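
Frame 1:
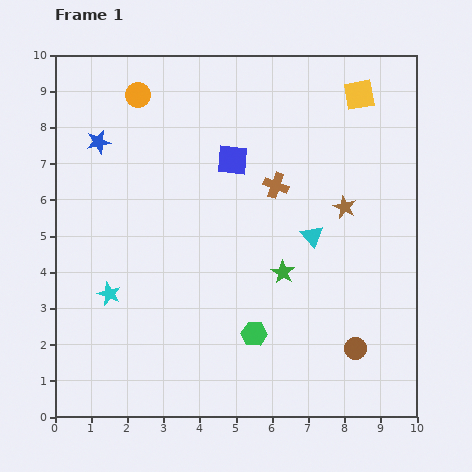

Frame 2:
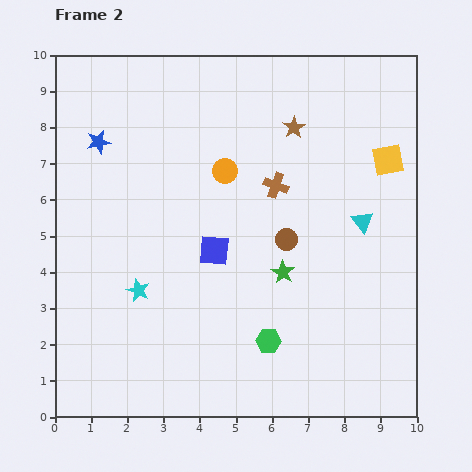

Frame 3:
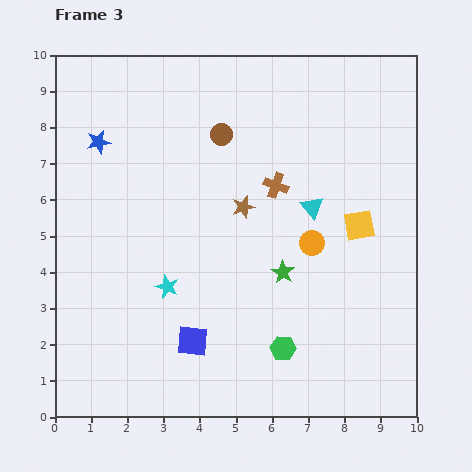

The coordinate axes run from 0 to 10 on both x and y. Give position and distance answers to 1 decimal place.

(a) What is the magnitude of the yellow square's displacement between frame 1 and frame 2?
2.0

The yellow square moved from (8.4, 8.9) to (9.2, 7.1), a distance of √(0.8² + 1.8²) ≈ 2.0.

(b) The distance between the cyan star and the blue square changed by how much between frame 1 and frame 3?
-3.3

Distance in frame 1: 5.0. Distance in frame 3: 1.7.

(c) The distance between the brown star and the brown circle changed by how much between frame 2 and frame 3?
-1.0

Distance in frame 2: 3.1. Distance in frame 3: 2.1.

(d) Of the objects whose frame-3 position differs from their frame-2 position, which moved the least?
the green hexagon

(moved 0.4)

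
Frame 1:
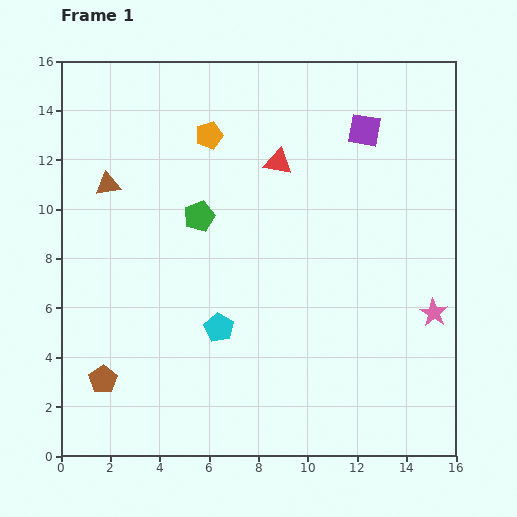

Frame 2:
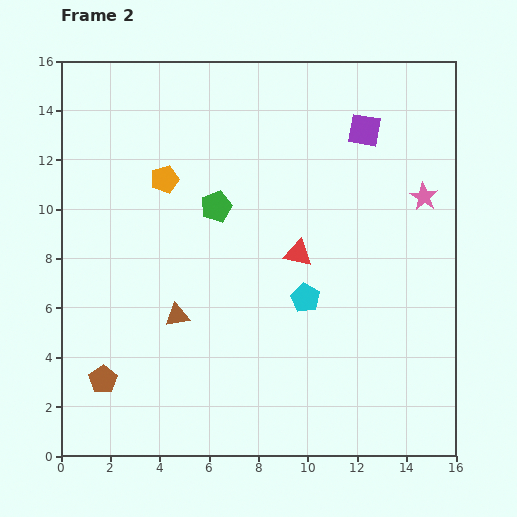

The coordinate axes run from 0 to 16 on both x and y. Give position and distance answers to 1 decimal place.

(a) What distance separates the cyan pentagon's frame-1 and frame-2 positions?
3.7

The cyan pentagon moved from (6.4, 5.2) to (9.9, 6.4), a distance of √(3.5² + 1.2²) ≈ 3.7.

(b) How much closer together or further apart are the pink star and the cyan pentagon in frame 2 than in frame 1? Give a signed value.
-2.4

Distance in frame 1: 8.7. Distance in frame 2: 6.3.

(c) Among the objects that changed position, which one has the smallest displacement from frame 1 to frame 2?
the green pentagon

(moved 0.8)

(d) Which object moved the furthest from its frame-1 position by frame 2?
the brown triangle

(moved 6.0; next 4.7)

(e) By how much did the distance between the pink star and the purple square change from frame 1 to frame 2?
-4.3

Distance in frame 1: 7.9. Distance in frame 2: 3.6.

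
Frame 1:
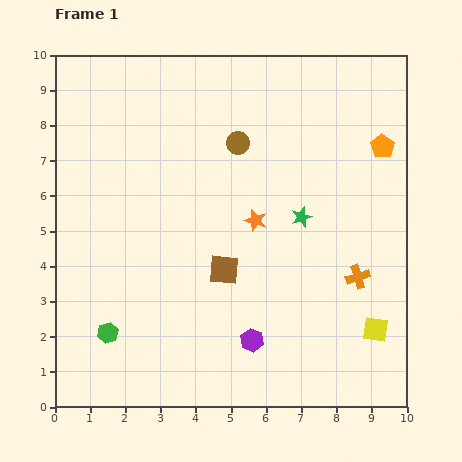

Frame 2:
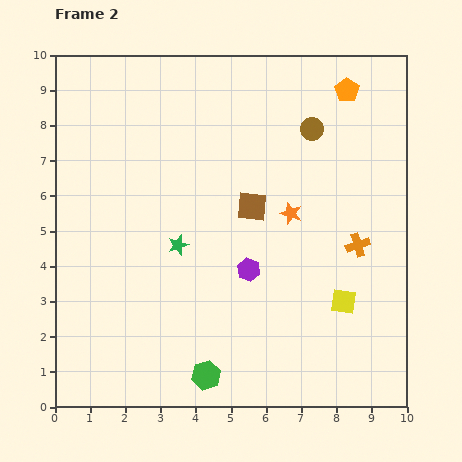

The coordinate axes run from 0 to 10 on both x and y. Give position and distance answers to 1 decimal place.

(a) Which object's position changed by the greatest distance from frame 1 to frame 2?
the green star

(moved 3.6; next 3.0)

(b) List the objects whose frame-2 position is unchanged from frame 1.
none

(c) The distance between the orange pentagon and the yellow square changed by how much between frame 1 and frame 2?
+0.8

Distance in frame 1: 5.2. Distance in frame 2: 6.0.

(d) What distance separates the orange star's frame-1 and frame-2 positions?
1.0

The orange star moved from (5.7, 5.3) to (6.7, 5.5), a distance of √(1.0² + 0.2²) ≈ 1.0.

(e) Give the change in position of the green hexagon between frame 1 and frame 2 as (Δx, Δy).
(2.8, -1.2)

The green hexagon was at (1.5, 2.1) in frame 1 and (4.3, 0.9) in frame 2.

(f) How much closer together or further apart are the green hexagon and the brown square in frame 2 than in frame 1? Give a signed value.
+1.2

Distance in frame 1: 3.8. Distance in frame 2: 5.0.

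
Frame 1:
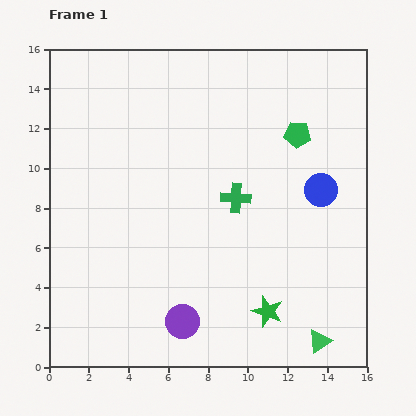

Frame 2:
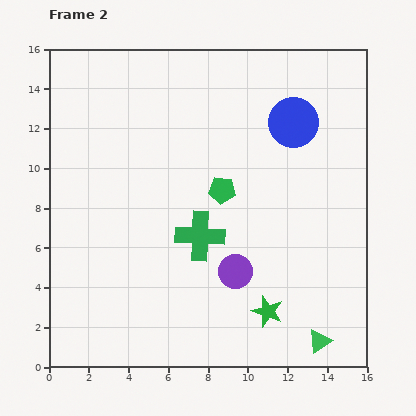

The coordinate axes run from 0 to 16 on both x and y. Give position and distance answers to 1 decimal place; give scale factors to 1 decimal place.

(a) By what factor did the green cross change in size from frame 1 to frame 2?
1.7×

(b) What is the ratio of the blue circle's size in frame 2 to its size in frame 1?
1.5×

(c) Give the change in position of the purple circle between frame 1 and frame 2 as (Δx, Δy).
(2.7, 2.5)

The purple circle was at (6.7, 2.3) in frame 1 and (9.4, 4.8) in frame 2.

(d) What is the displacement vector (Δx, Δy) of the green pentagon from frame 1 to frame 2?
(-3.8, -2.8)

The green pentagon was at (12.5, 11.7) in frame 1 and (8.7, 8.9) in frame 2.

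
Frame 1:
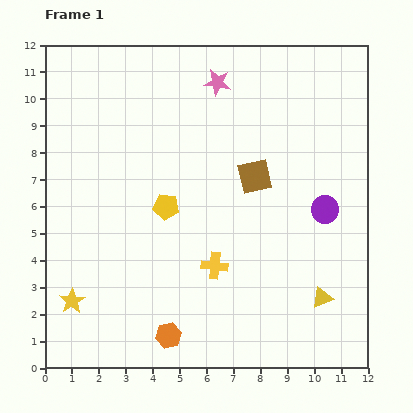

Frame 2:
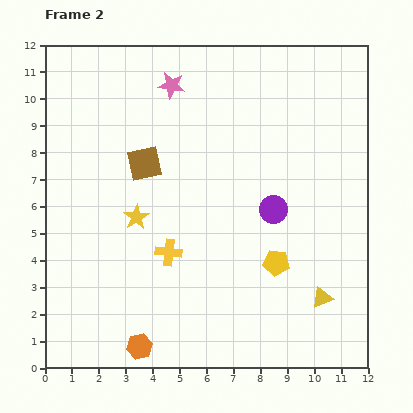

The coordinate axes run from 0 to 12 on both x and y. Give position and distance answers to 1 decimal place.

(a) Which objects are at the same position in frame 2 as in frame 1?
the yellow triangle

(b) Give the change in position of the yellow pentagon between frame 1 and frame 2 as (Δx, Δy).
(4.1, -2.1)

The yellow pentagon was at (4.5, 6.0) in frame 1 and (8.6, 3.9) in frame 2.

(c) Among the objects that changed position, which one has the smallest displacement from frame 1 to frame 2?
the orange hexagon

(moved 1.2)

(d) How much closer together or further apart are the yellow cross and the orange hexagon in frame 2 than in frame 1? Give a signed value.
+0.6

Distance in frame 1: 3.1. Distance in frame 2: 3.7.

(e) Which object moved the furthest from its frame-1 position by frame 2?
the yellow pentagon

(moved 4.6; next 4.1)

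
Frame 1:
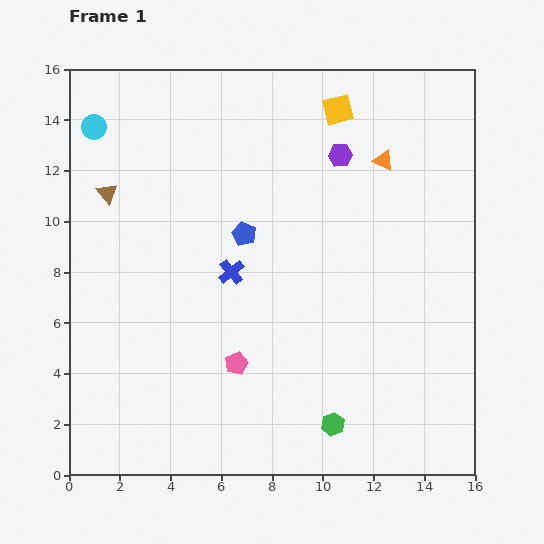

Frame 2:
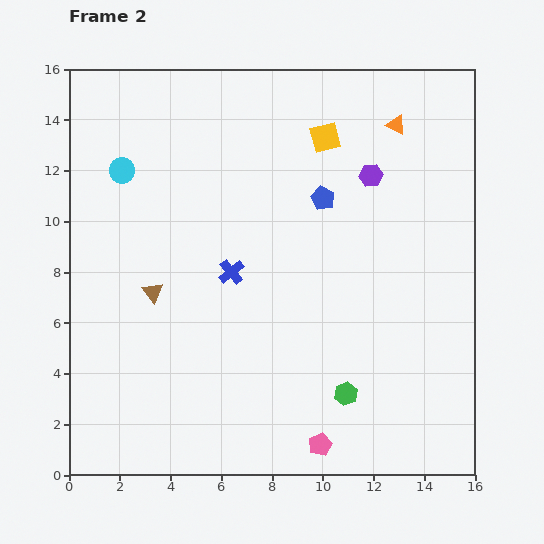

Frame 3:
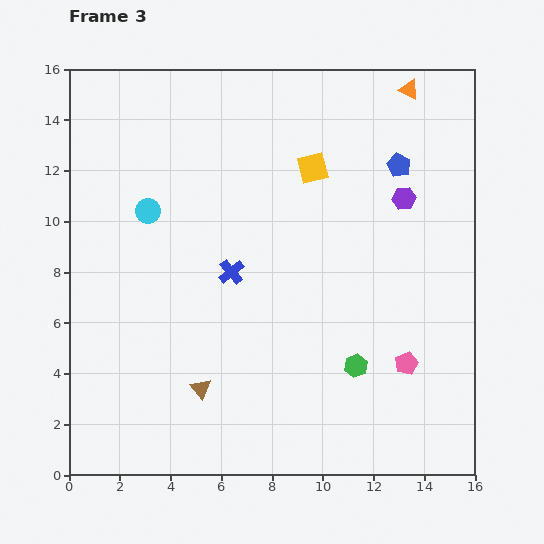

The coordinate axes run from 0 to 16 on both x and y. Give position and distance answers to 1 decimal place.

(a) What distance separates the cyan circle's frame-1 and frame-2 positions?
2.0

The cyan circle moved from (1.0, 13.7) to (2.1, 12.0), a distance of √(1.1² + 1.7²) ≈ 2.0.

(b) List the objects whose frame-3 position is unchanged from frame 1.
the blue cross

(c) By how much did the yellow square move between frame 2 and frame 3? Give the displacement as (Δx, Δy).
(-0.5, -1.2)

The yellow square was at (10.1, 13.3) in frame 2 and (9.6, 12.1) in frame 3.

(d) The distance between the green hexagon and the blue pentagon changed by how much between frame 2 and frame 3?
+0.3

Distance in frame 2: 7.8. Distance in frame 3: 8.1.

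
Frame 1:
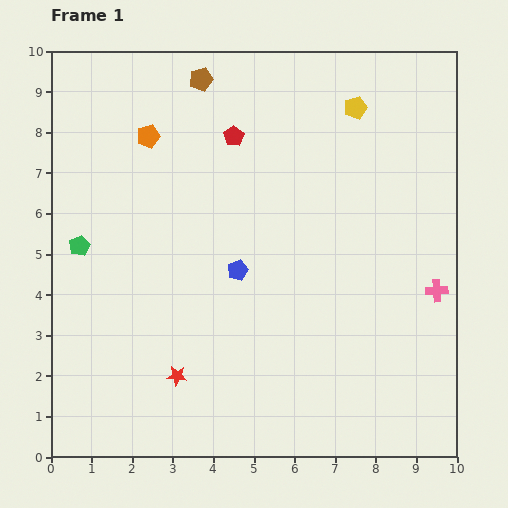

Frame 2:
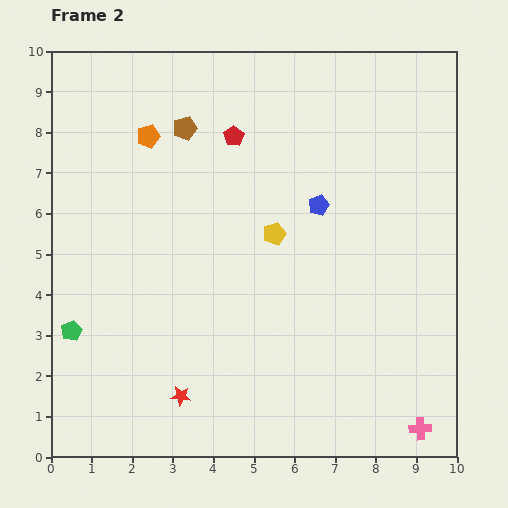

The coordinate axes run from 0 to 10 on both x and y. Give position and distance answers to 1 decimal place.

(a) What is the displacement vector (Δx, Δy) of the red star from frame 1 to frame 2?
(0.1, -0.5)

The red star was at (3.1, 2.0) in frame 1 and (3.2, 1.5) in frame 2.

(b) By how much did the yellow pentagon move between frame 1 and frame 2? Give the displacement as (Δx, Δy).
(-2.0, -3.1)

The yellow pentagon was at (7.5, 8.6) in frame 1 and (5.5, 5.5) in frame 2.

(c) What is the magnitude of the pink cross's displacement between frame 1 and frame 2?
3.4

The pink cross moved from (9.5, 4.1) to (9.1, 0.7), a distance of √(0.4² + 3.4²) ≈ 3.4.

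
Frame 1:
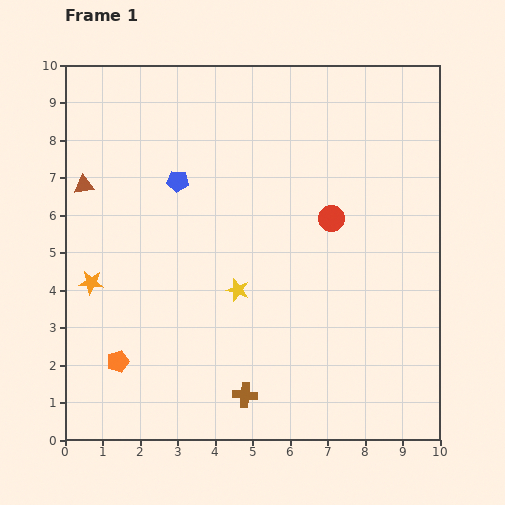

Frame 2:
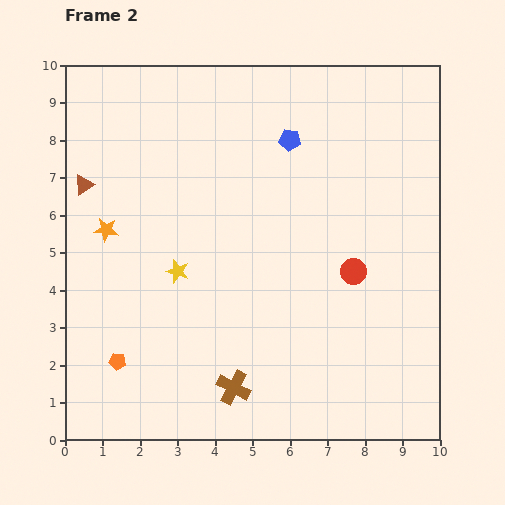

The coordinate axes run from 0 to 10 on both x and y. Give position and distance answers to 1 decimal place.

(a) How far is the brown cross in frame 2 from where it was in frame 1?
0.4

The brown cross moved from (4.8, 1.2) to (4.5, 1.4), a distance of √(0.3² + 0.2²) ≈ 0.4.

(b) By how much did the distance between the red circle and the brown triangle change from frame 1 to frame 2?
+0.9

Distance in frame 1: 6.7. Distance in frame 2: 7.6.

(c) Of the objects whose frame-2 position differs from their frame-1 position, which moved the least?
the brown cross

(moved 0.4)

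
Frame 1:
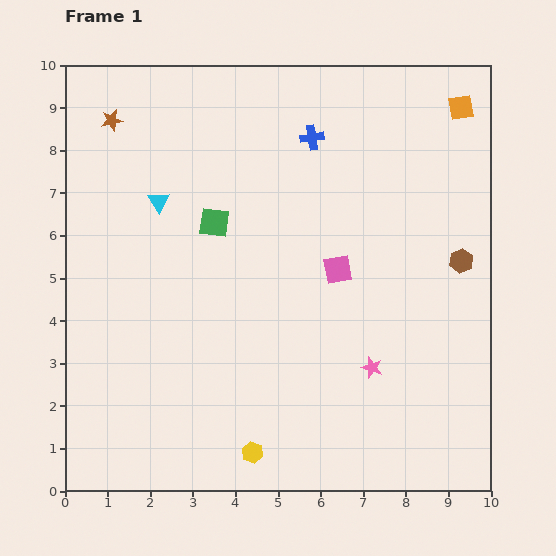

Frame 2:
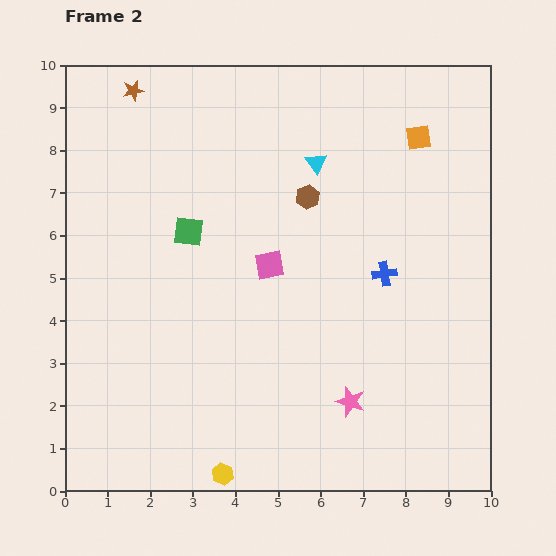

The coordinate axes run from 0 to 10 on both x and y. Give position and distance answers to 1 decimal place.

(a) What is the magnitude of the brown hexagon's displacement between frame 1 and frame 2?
3.9

The brown hexagon moved from (9.3, 5.4) to (5.7, 6.9), a distance of √(3.6² + 1.5²) ≈ 3.9.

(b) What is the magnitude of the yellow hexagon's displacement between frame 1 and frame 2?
0.9

The yellow hexagon moved from (4.4, 0.9) to (3.7, 0.4), a distance of √(0.7² + 0.5²) ≈ 0.9.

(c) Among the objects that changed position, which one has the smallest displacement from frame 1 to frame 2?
the green square

(moved 0.6)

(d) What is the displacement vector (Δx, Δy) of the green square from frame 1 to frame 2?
(-0.6, -0.2)

The green square was at (3.5, 6.3) in frame 1 and (2.9, 6.1) in frame 2.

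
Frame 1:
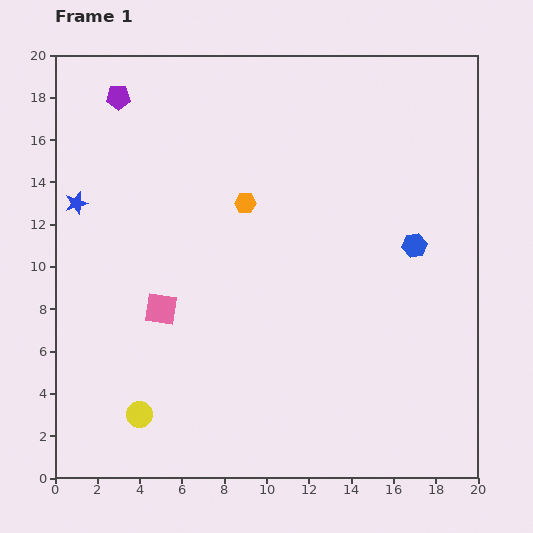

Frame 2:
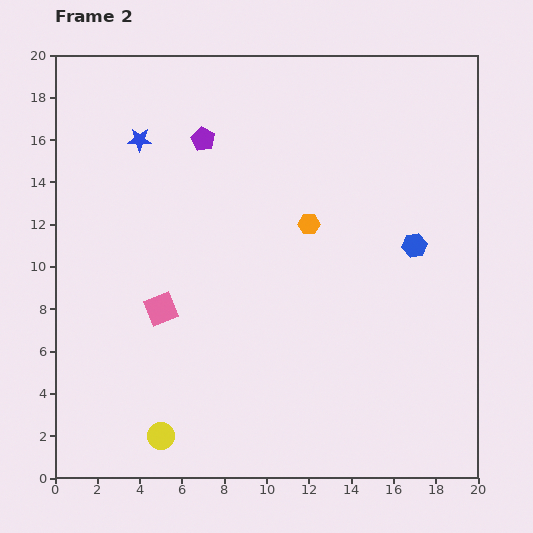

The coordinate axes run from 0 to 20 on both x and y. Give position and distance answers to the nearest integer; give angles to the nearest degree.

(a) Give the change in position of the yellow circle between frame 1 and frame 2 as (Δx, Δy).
(1, -1)

The yellow circle was at (4, 3) in frame 1 and (5, 2) in frame 2.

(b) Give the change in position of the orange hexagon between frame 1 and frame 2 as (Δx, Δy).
(3, -1)

The orange hexagon was at (9, 13) in frame 1 and (12, 12) in frame 2.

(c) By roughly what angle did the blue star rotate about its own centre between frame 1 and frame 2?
19° clockwise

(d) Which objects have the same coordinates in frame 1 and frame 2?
the pink square, the blue hexagon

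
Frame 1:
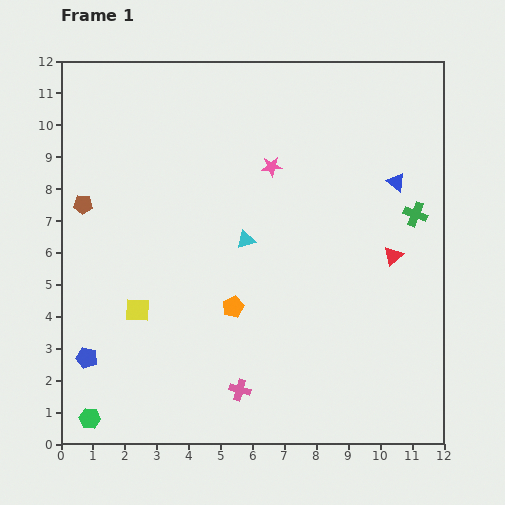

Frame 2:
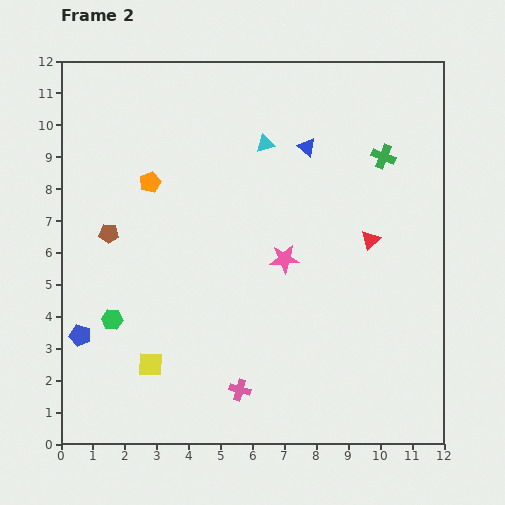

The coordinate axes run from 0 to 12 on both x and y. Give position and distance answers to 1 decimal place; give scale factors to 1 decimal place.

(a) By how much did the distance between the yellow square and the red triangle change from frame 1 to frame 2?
-0.3

Distance in frame 1: 8.2. Distance in frame 2: 7.9.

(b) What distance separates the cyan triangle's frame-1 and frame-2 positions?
3.1

The cyan triangle moved from (5.8, 6.4) to (6.4, 9.4), a distance of √(0.6² + 3.0²) ≈ 3.1.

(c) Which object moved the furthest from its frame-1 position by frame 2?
the orange pentagon

(moved 4.7; next 3.2)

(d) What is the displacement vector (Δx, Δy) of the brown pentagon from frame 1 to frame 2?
(0.8, -0.9)

The brown pentagon was at (0.7, 7.5) in frame 1 and (1.5, 6.6) in frame 2.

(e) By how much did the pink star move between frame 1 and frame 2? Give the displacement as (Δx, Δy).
(0.4, -2.9)

The pink star was at (6.6, 8.7) in frame 1 and (7.0, 5.8) in frame 2.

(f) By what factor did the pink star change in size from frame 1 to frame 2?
1.4×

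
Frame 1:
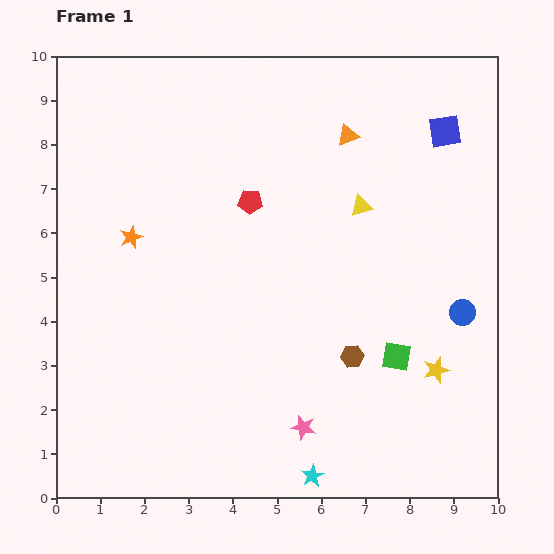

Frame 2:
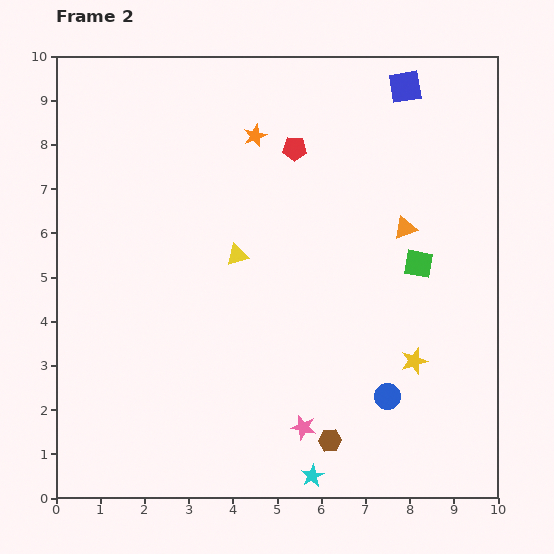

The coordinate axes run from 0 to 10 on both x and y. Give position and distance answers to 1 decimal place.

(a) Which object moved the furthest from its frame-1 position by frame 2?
the orange star

(moved 3.6; next 3.0)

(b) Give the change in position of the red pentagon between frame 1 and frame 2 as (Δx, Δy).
(1.0, 1.2)

The red pentagon was at (4.4, 6.7) in frame 1 and (5.4, 7.9) in frame 2.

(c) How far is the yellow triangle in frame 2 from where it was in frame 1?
3.0

The yellow triangle moved from (6.9, 6.6) to (4.1, 5.5), a distance of √(2.8² + 1.1²) ≈ 3.0.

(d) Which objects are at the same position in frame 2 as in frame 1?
the pink star, the cyan star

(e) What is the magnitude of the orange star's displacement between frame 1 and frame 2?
3.6

The orange star moved from (1.7, 5.9) to (4.5, 8.2), a distance of √(2.8² + 2.3²) ≈ 3.6.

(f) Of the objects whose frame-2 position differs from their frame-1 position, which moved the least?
the yellow star

(moved 0.5)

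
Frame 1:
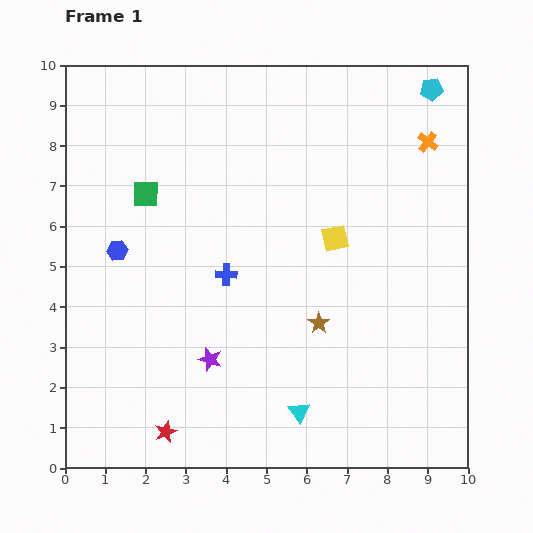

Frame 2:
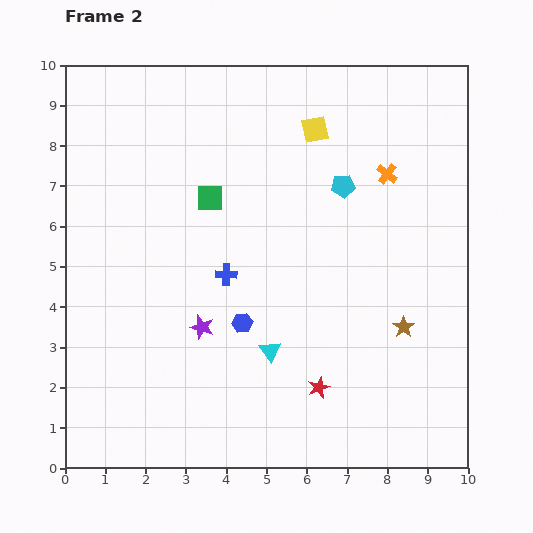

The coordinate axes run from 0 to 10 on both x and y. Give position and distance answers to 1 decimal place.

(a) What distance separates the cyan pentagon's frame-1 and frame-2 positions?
3.3

The cyan pentagon moved from (9.1, 9.4) to (6.9, 7.0), a distance of √(2.2² + 2.4²) ≈ 3.3.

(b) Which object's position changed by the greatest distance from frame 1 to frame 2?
the red star

(moved 4.0; next 3.6)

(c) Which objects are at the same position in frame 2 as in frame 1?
the blue cross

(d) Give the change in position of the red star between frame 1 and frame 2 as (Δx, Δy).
(3.8, 1.1)

The red star was at (2.5, 0.9) in frame 1 and (6.3, 2.0) in frame 2.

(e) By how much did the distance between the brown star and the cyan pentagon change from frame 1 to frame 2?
-2.6

Distance in frame 1: 6.4. Distance in frame 2: 3.8.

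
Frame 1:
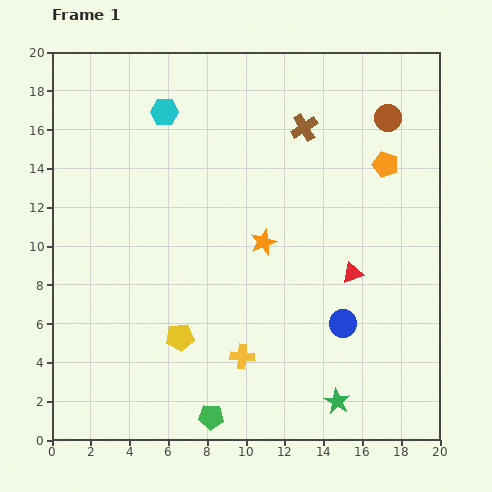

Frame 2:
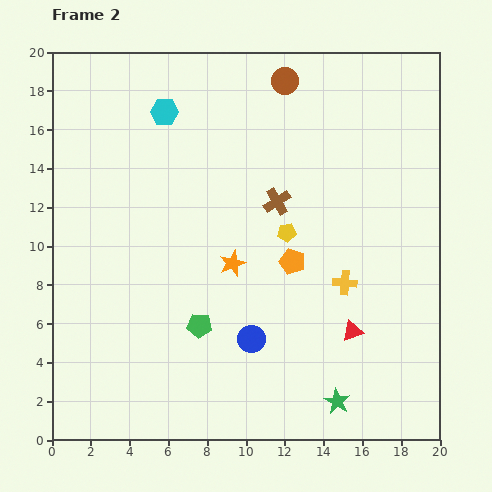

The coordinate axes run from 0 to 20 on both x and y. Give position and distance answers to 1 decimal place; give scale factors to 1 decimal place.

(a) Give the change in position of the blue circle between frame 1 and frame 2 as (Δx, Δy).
(-4.7, -0.8)

The blue circle was at (15.0, 6.0) in frame 1 and (10.3, 5.2) in frame 2.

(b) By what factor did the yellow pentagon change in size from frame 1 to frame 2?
0.7×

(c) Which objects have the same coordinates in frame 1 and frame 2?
the green star, the cyan hexagon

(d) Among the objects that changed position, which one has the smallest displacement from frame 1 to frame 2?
the orange star

(moved 1.9)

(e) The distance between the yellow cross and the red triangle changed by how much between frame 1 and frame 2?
-4.6

Distance in frame 1: 7.1. Distance in frame 2: 2.5.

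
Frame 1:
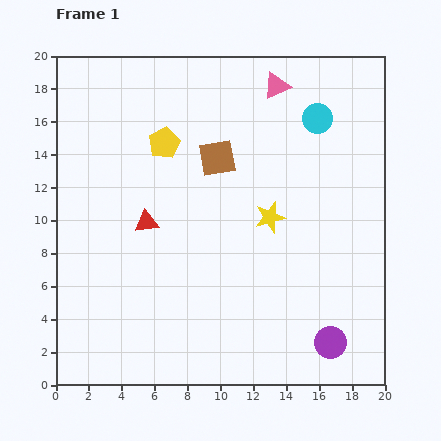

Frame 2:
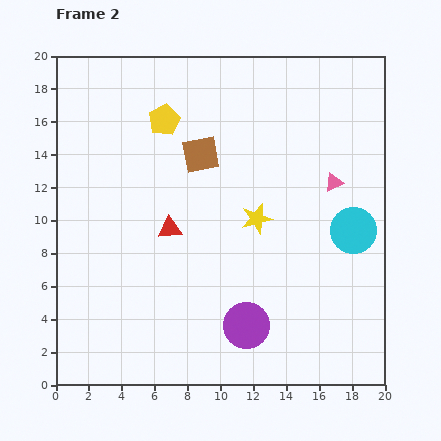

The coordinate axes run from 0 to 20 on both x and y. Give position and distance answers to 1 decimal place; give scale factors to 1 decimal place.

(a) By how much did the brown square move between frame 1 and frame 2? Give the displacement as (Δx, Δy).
(-1.0, 0.2)

The brown square was at (9.8, 13.8) in frame 1 and (8.8, 14.0) in frame 2.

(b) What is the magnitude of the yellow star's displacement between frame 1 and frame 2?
0.8

The yellow star moved from (13.0, 10.2) to (12.2, 10.1), a distance of √(0.8² + 0.1²) ≈ 0.8.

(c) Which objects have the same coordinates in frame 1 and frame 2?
none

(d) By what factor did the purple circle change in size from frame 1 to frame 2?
1.4×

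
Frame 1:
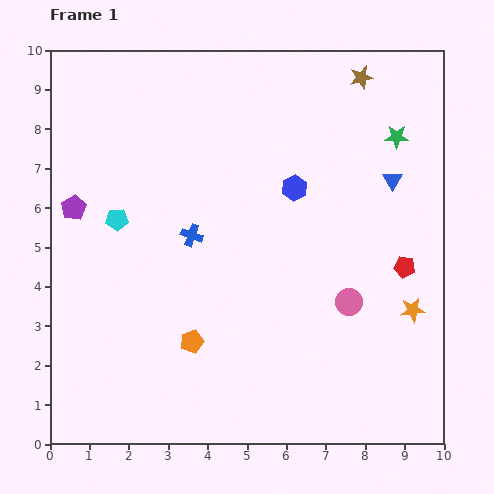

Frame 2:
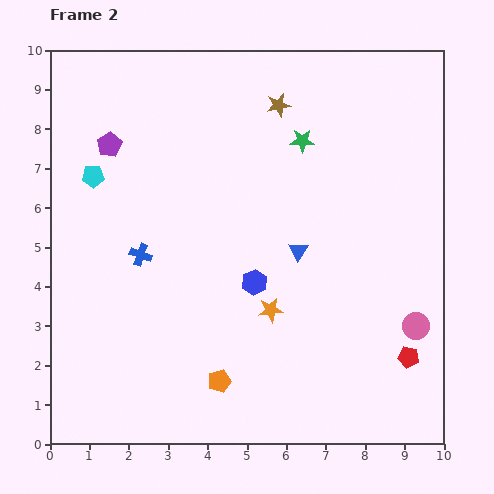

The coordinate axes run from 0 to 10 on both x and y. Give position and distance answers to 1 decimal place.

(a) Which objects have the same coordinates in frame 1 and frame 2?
none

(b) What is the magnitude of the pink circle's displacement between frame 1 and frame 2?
1.8

The pink circle moved from (7.6, 3.6) to (9.3, 3.0), a distance of √(1.7² + 0.6²) ≈ 1.8.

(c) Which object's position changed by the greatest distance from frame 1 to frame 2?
the orange star

(moved 3.6; next 3.0)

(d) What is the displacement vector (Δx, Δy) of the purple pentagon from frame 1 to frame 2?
(0.9, 1.6)

The purple pentagon was at (0.6, 6.0) in frame 1 and (1.5, 7.6) in frame 2.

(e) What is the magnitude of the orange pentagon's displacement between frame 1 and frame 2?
1.2

The orange pentagon moved from (3.6, 2.6) to (4.3, 1.6), a distance of √(0.7² + 1.0²) ≈ 1.2.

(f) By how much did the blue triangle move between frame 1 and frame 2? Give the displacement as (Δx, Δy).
(-2.4, -1.8)

The blue triangle was at (8.7, 6.7) in frame 1 and (6.3, 4.9) in frame 2.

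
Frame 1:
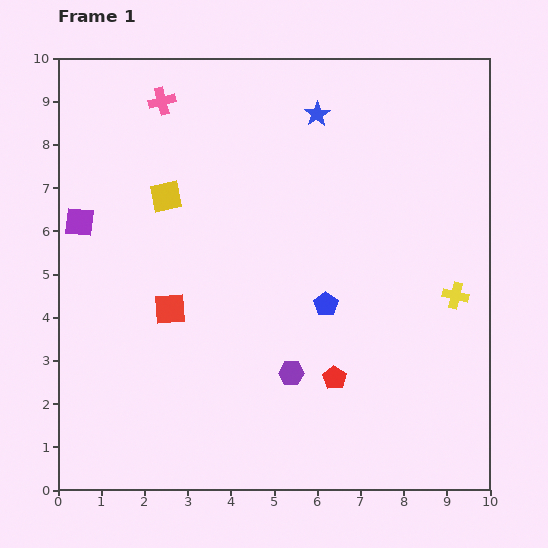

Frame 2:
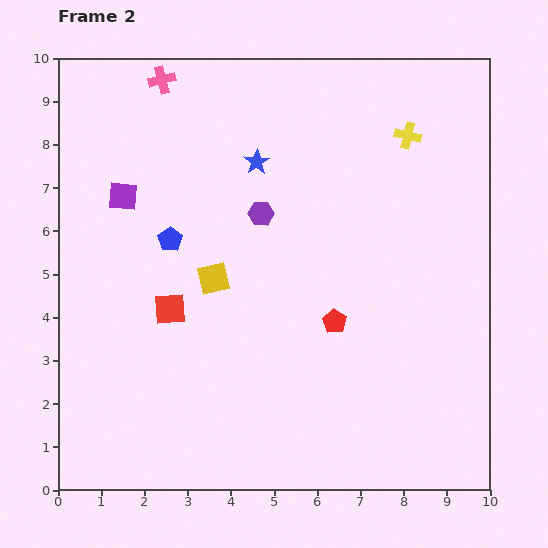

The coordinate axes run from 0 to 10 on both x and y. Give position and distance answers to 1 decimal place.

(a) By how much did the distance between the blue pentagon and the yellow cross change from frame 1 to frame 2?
+3.0

Distance in frame 1: 3.0. Distance in frame 2: 6.0.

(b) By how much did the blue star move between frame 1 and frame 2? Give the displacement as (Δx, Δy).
(-1.4, -1.1)

The blue star was at (6.0, 8.7) in frame 1 and (4.6, 7.6) in frame 2.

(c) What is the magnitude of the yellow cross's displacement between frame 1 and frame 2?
3.9

The yellow cross moved from (9.2, 4.5) to (8.1, 8.2), a distance of √(1.1² + 3.7²) ≈ 3.9.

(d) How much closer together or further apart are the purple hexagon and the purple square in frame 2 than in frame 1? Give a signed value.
-2.8

Distance in frame 1: 6.0. Distance in frame 2: 3.2.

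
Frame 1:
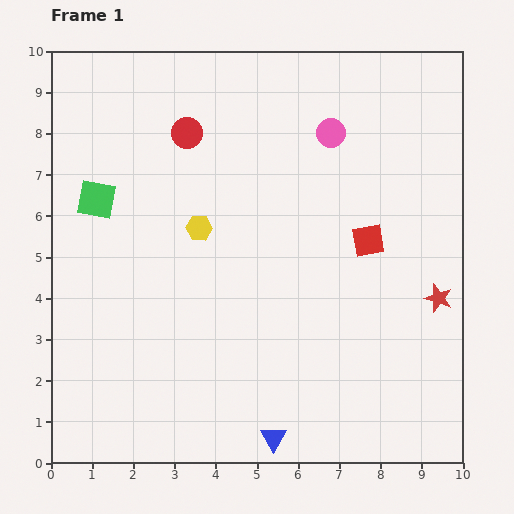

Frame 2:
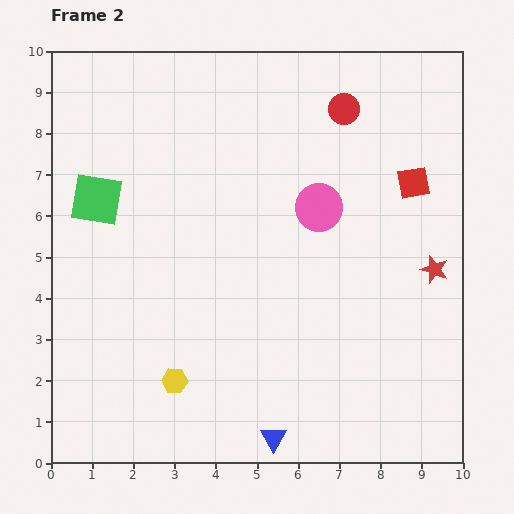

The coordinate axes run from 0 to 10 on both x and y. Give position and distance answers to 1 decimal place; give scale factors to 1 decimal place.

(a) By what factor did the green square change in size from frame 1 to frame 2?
1.3×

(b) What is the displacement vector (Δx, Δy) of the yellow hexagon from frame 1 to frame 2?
(-0.6, -3.7)

The yellow hexagon was at (3.6, 5.7) in frame 1 and (3.0, 2.0) in frame 2.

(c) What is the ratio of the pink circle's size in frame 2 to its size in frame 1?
1.6×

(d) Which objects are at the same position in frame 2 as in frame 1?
the blue triangle, the green square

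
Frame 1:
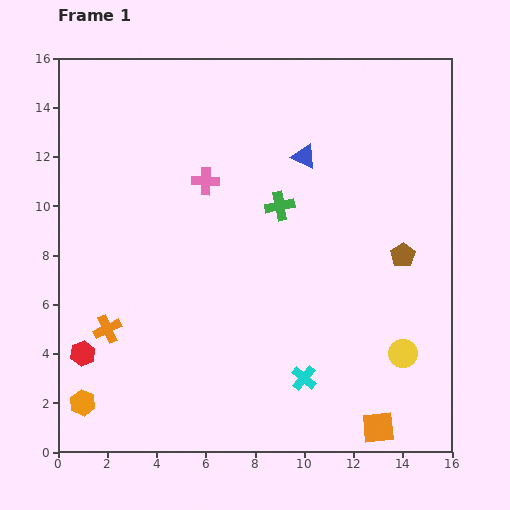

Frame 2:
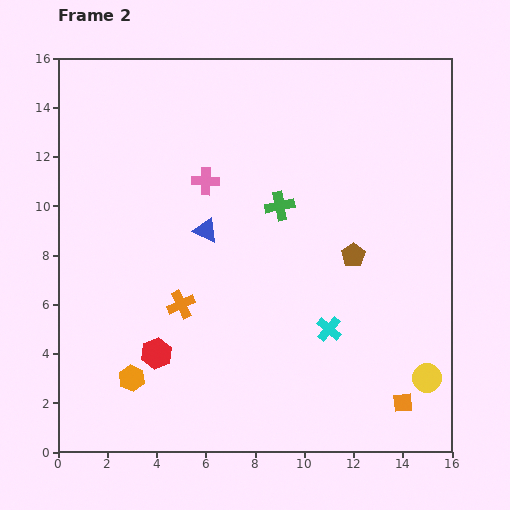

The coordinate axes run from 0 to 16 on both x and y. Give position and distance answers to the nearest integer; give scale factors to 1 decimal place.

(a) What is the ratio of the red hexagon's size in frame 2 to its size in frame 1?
1.3×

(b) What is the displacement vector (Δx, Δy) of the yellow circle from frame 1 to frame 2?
(1, -1)

The yellow circle was at (14, 4) in frame 1 and (15, 3) in frame 2.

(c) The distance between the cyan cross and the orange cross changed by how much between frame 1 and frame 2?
-2

Distance in frame 1: 8. Distance in frame 2: 6.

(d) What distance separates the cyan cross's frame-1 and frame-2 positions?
2

The cyan cross moved from (10, 3) to (11, 5), a distance of √(1² + 2²) ≈ 2.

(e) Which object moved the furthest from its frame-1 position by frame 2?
the blue triangle

(moved 5; next 3)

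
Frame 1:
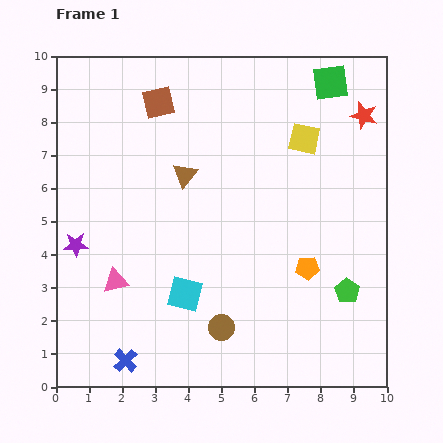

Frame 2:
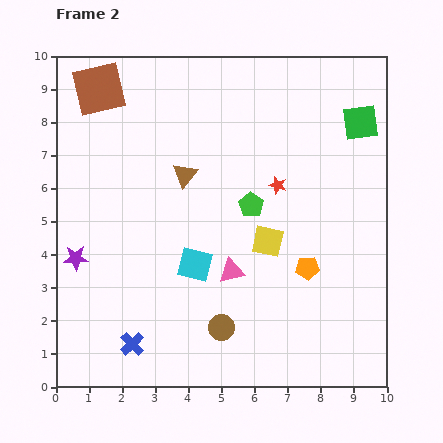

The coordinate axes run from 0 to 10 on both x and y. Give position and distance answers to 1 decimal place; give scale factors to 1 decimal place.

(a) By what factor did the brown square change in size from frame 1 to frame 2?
1.6×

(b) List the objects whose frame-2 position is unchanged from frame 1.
the brown triangle, the orange pentagon, the brown circle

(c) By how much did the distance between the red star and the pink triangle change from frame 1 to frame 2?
-6.0

Distance in frame 1: 9.0. Distance in frame 2: 3.0.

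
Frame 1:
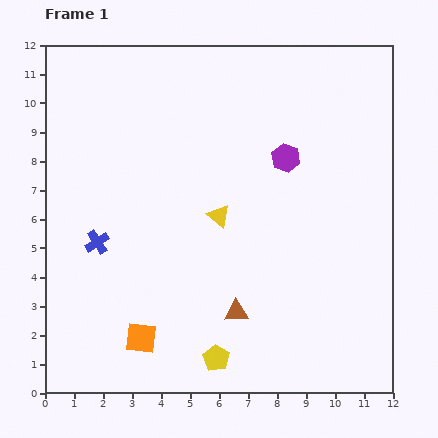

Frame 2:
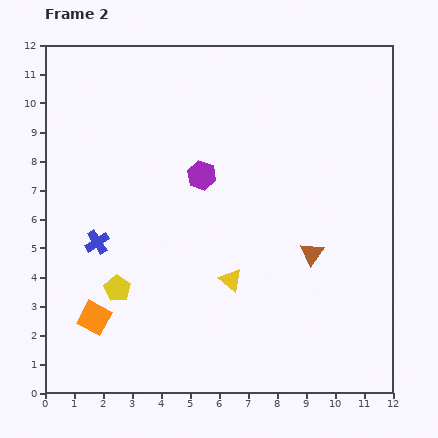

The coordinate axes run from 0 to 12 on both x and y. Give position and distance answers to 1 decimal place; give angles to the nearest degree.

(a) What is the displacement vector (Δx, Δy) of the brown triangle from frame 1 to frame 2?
(2.6, 2.0)

The brown triangle was at (6.6, 2.8) in frame 1 and (9.2, 4.8) in frame 2.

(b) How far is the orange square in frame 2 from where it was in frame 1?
1.7

The orange square moved from (3.3, 1.9) to (1.7, 2.6), a distance of √(1.6² + 0.7²) ≈ 1.7.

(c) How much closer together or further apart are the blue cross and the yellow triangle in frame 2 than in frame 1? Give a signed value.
+0.5

Distance in frame 1: 4.3. Distance in frame 2: 4.8.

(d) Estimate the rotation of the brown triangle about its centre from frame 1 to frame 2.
54° counter-clockwise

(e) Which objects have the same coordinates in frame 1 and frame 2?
the blue cross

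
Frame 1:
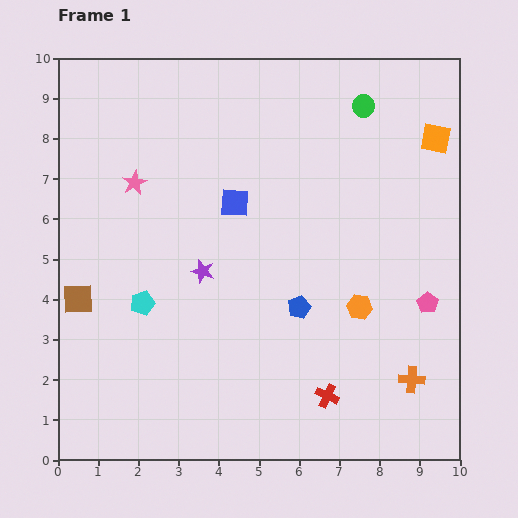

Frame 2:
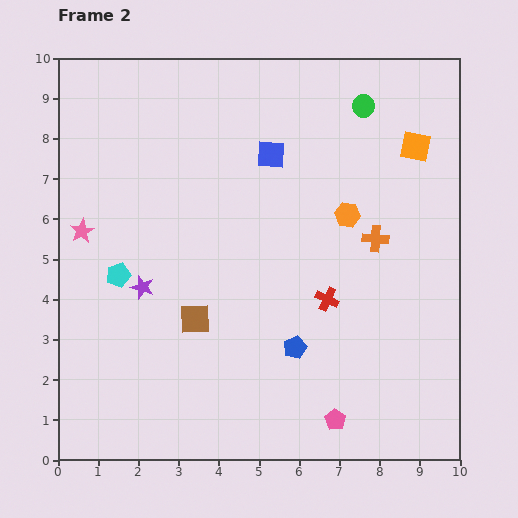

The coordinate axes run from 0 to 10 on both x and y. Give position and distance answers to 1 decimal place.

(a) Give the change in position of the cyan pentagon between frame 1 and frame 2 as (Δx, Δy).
(-0.6, 0.7)

The cyan pentagon was at (2.1, 3.9) in frame 1 and (1.5, 4.6) in frame 2.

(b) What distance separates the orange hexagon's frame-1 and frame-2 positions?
2.3

The orange hexagon moved from (7.5, 3.8) to (7.2, 6.1), a distance of √(0.3² + 2.3²) ≈ 2.3.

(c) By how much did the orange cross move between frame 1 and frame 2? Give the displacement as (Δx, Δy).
(-0.9, 3.5)

The orange cross was at (8.8, 2.0) in frame 1 and (7.9, 5.5) in frame 2.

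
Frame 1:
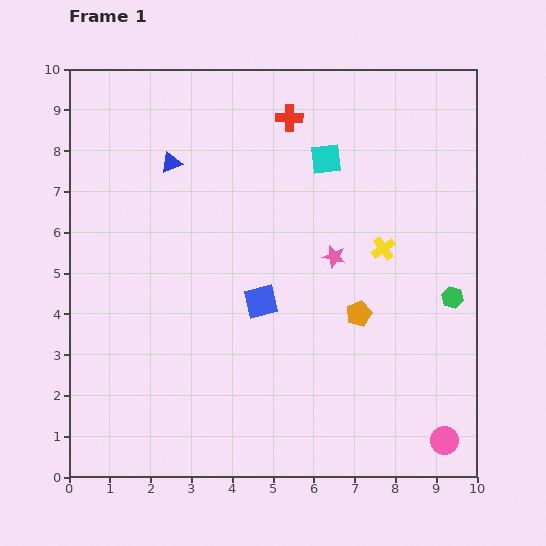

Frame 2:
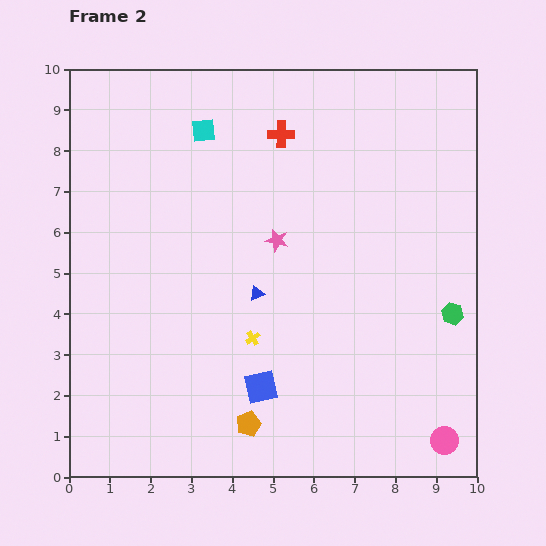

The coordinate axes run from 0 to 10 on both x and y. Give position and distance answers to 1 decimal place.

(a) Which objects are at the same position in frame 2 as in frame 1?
the pink circle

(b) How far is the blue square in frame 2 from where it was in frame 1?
2.1

The blue square moved from (4.7, 4.3) to (4.7, 2.2), a distance of √(0.0² + 2.1²) ≈ 2.1.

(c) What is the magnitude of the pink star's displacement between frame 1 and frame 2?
1.5

The pink star moved from (6.5, 5.4) to (5.1, 5.8), a distance of √(1.4² + 0.4²) ≈ 1.5.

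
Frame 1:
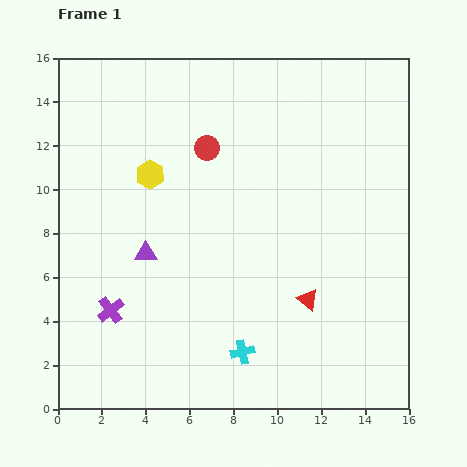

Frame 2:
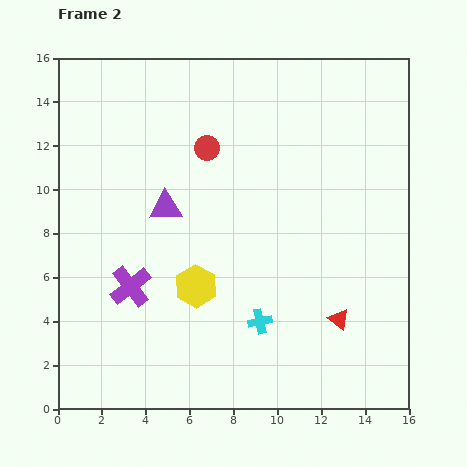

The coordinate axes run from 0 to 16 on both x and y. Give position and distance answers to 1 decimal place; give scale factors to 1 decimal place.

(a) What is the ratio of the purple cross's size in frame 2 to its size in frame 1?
1.5×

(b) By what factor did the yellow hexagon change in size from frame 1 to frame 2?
1.5×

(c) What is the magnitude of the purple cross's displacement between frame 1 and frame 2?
1.4

The purple cross moved from (2.4, 4.5) to (3.3, 5.6), a distance of √(0.9² + 1.1²) ≈ 1.4.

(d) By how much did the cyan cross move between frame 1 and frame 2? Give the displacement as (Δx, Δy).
(0.8, 1.4)

The cyan cross was at (8.4, 2.6) in frame 1 and (9.2, 4.0) in frame 2.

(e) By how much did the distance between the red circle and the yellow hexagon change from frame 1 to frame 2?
+3.4

Distance in frame 1: 2.9. Distance in frame 2: 6.3.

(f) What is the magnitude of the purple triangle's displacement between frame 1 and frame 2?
2.3

The purple triangle moved from (4.0, 7.1) to (4.9, 9.2), a distance of √(0.9² + 2.1²) ≈ 2.3.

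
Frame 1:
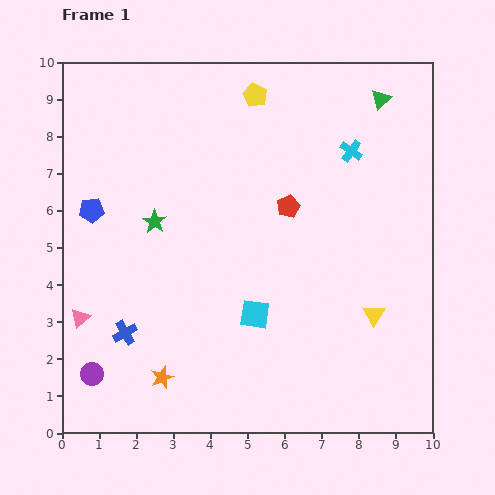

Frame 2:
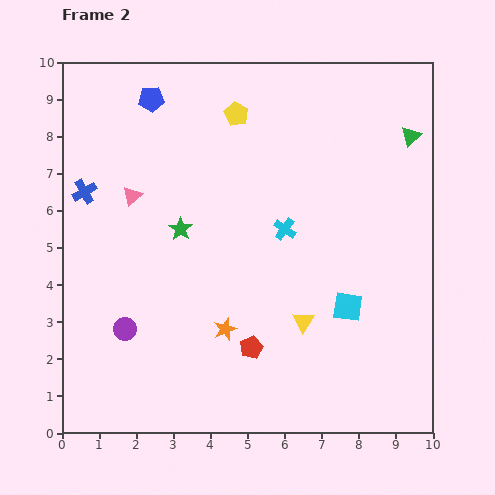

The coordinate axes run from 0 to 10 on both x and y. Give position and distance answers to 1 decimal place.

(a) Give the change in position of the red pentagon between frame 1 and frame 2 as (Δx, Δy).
(-1.0, -3.8)

The red pentagon was at (6.1, 6.1) in frame 1 and (5.1, 2.3) in frame 2.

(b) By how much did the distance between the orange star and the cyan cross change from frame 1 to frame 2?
-4.9

Distance in frame 1: 8.0. Distance in frame 2: 3.1.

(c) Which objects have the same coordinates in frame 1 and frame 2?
none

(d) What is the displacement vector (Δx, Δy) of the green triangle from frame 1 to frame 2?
(0.8, -1.0)

The green triangle was at (8.6, 9.0) in frame 1 and (9.4, 8.0) in frame 2.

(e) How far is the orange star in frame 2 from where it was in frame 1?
2.1

The orange star moved from (2.7, 1.5) to (4.4, 2.8), a distance of √(1.7² + 1.3²) ≈ 2.1.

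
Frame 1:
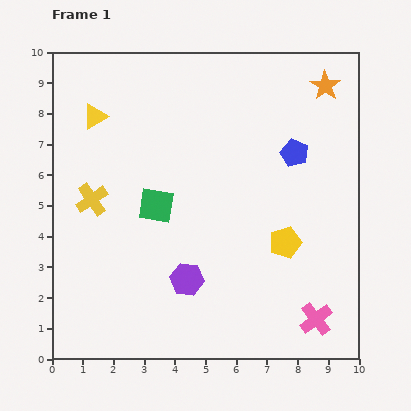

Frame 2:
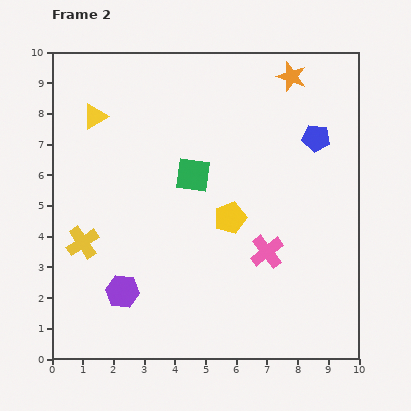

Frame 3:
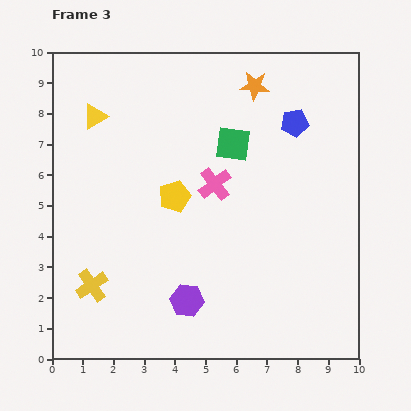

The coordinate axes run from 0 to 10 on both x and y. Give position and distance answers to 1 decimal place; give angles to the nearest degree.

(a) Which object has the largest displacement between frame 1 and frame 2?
the pink cross

(moved 2.7; next 2.1)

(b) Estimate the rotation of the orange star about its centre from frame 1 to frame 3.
30° counter-clockwise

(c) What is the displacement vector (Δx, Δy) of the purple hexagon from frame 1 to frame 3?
(0.0, -0.7)

The purple hexagon was at (4.4, 2.6) in frame 1 and (4.4, 1.9) in frame 3.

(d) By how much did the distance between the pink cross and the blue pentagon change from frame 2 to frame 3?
-0.7

Distance in frame 2: 4.0. Distance in frame 3: 3.3.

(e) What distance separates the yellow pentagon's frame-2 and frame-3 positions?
1.9

The yellow pentagon moved from (5.8, 4.6) to (4.0, 5.3), a distance of √(1.8² + 0.7²) ≈ 1.9.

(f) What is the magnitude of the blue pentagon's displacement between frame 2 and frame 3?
0.9

The blue pentagon moved from (8.6, 7.2) to (7.9, 7.7), a distance of √(0.7² + 0.5²) ≈ 0.9.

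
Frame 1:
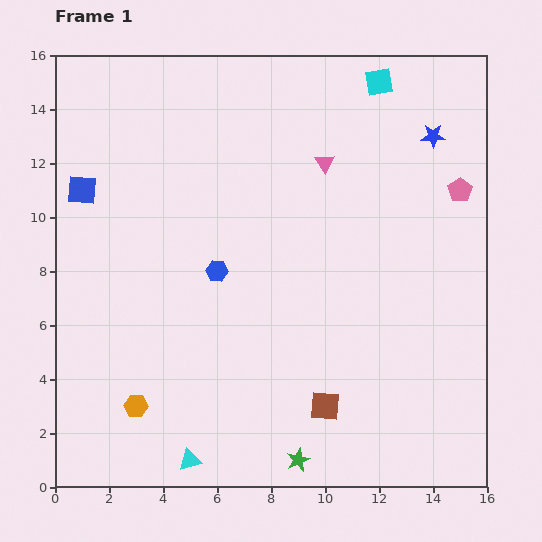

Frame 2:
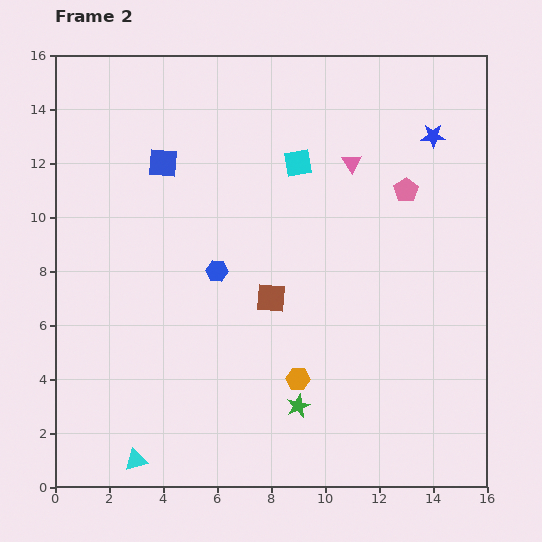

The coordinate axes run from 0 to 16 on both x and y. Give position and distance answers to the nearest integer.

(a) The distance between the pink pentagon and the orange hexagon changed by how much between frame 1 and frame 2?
-6

Distance in frame 1: 14. Distance in frame 2: 8.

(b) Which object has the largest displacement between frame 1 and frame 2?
the orange hexagon

(moved 6; next 4)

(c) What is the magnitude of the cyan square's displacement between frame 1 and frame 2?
4

The cyan square moved from (12, 15) to (9, 12), a distance of √(3² + 3²) ≈ 4.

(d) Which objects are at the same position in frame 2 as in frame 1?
the blue hexagon, the blue star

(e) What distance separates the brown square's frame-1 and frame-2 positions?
4

The brown square moved from (10, 3) to (8, 7), a distance of √(2² + 4²) ≈ 4.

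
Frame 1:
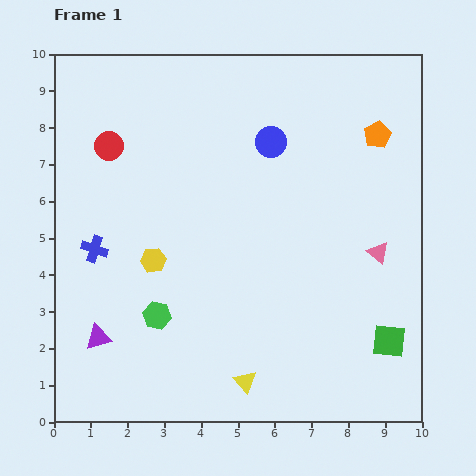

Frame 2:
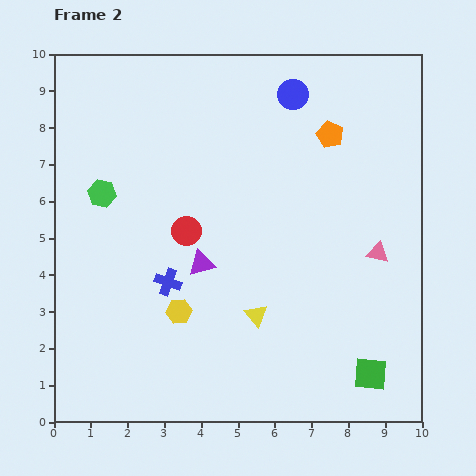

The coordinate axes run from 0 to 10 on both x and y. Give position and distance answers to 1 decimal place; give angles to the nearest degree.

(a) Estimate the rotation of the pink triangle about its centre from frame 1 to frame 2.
28° counter-clockwise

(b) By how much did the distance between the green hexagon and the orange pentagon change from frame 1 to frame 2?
-1.3

Distance in frame 1: 7.7. Distance in frame 2: 6.4.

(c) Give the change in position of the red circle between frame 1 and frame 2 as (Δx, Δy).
(2.1, -2.3)

The red circle was at (1.5, 7.5) in frame 1 and (3.6, 5.2) in frame 2.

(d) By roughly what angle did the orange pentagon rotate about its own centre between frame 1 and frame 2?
19° counter-clockwise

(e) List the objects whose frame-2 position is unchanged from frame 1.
the pink triangle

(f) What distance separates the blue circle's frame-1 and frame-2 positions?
1.4

The blue circle moved from (5.9, 7.6) to (6.5, 8.9), a distance of √(0.6² + 1.3²) ≈ 1.4.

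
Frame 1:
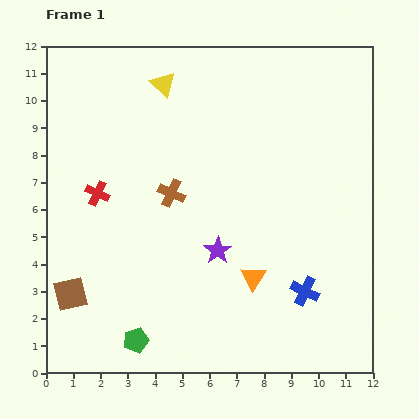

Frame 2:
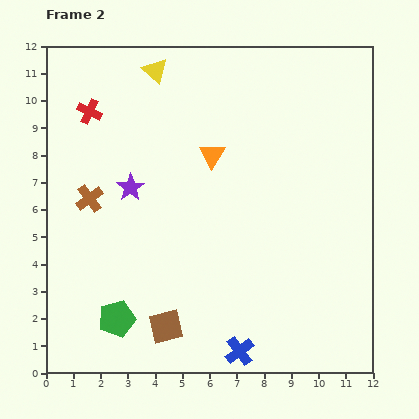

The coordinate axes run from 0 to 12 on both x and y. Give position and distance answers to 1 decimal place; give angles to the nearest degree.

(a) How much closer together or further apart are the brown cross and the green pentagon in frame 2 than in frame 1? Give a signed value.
-1.1

Distance in frame 1: 5.6. Distance in frame 2: 4.5.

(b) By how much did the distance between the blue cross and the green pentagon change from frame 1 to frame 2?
-1.8

Distance in frame 1: 6.5. Distance in frame 2: 4.7.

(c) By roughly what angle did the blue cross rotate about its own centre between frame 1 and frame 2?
28° clockwise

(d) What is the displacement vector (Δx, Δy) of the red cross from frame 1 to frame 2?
(-0.3, 3.0)

The red cross was at (1.9, 6.6) in frame 1 and (1.6, 9.6) in frame 2.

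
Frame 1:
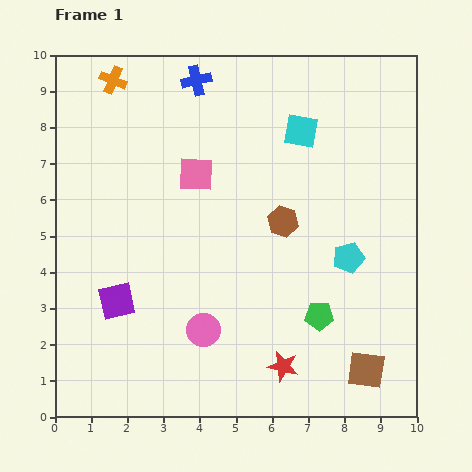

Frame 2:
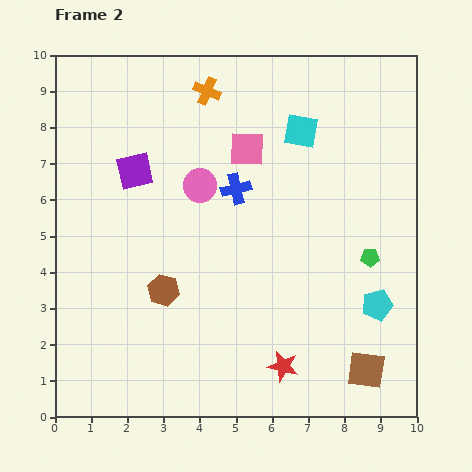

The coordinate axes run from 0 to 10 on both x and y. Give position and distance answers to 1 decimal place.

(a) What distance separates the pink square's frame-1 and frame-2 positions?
1.6

The pink square moved from (3.9, 6.7) to (5.3, 7.4), a distance of √(1.4² + 0.7²) ≈ 1.6.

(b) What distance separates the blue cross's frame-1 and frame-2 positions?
3.2

The blue cross moved from (3.9, 9.3) to (5.0, 6.3), a distance of √(1.1² + 3.0²) ≈ 3.2.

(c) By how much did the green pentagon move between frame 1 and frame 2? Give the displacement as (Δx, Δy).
(1.4, 1.6)

The green pentagon was at (7.3, 2.8) in frame 1 and (8.7, 4.4) in frame 2.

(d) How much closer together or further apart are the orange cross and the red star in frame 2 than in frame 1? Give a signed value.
-1.3

Distance in frame 1: 9.2. Distance in frame 2: 7.9.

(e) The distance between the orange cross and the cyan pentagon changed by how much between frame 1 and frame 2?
-0.6

Distance in frame 1: 8.1. Distance in frame 2: 7.5.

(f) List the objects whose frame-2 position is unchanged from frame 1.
the cyan square, the red star, the brown square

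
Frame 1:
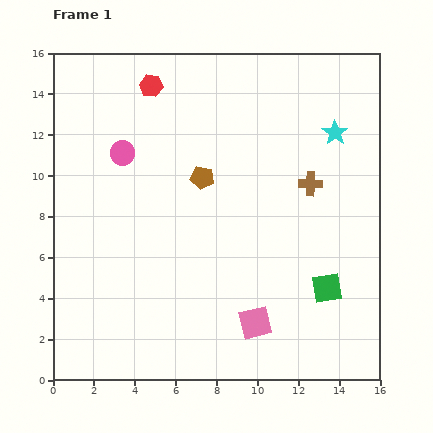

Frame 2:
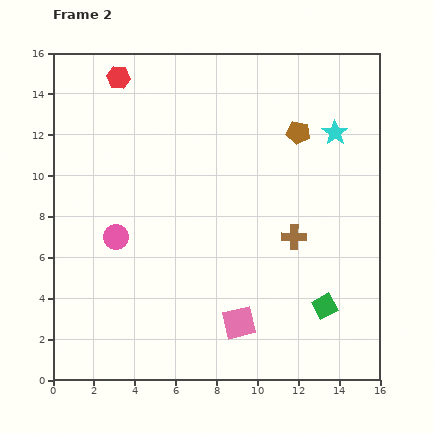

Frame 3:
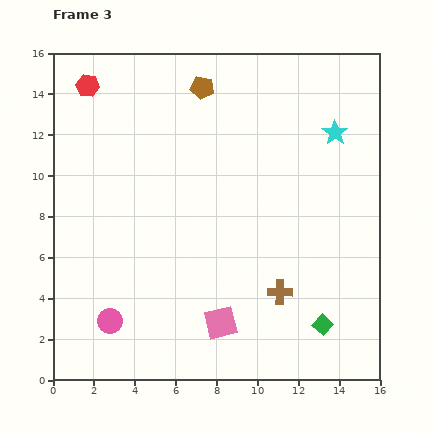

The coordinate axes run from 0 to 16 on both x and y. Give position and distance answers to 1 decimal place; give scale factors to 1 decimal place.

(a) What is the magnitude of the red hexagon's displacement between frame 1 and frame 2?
1.6

The red hexagon moved from (4.8, 14.4) to (3.2, 14.8), a distance of √(1.6² + 0.4²) ≈ 1.6.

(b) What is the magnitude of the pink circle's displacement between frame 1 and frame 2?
4.1

The pink circle moved from (3.4, 11.1) to (3.1, 7.0), a distance of √(0.3² + 4.1²) ≈ 4.1.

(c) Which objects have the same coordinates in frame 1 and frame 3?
the cyan star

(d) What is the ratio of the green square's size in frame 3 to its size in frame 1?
0.6×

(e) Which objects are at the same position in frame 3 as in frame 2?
the cyan star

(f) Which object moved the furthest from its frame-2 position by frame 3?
the brown pentagon

(moved 5.2; next 4.1)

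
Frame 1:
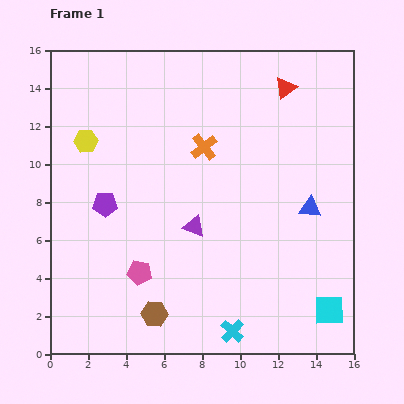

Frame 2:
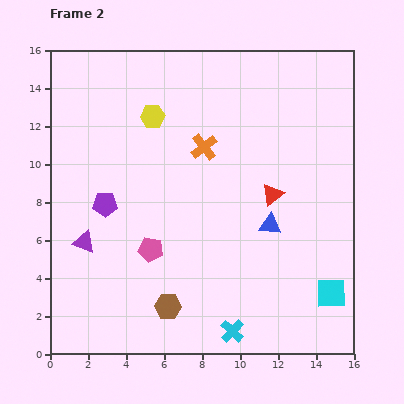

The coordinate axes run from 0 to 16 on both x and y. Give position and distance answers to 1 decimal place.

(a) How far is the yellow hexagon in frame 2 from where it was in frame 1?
3.7

The yellow hexagon moved from (1.9, 11.2) to (5.4, 12.5), a distance of √(3.5² + 1.3²) ≈ 3.7.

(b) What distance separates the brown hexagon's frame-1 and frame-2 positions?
0.8

The brown hexagon moved from (5.5, 2.1) to (6.2, 2.5), a distance of √(0.7² + 0.4²) ≈ 0.8.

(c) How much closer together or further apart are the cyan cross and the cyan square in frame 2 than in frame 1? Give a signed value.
+0.4

Distance in frame 1: 5.2. Distance in frame 2: 5.6.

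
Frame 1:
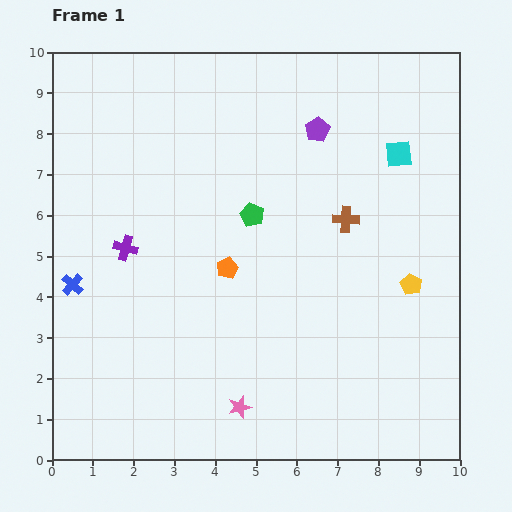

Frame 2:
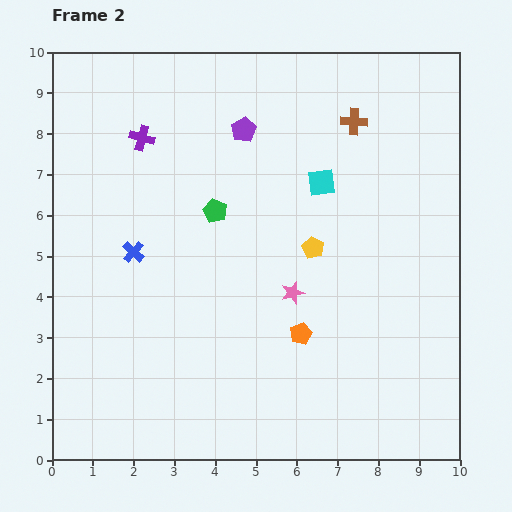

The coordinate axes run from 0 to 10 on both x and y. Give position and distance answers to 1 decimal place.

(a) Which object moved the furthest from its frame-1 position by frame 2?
the pink star

(moved 3.1; next 2.7)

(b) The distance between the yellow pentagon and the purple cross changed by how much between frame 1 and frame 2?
-2.1

Distance in frame 1: 7.1. Distance in frame 2: 5.0.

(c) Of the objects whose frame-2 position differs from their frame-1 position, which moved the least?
the green pentagon

(moved 0.9)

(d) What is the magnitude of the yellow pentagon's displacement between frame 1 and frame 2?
2.6

The yellow pentagon moved from (8.8, 4.3) to (6.4, 5.2), a distance of √(2.4² + 0.9²) ≈ 2.6.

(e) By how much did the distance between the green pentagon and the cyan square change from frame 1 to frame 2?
-1.2

Distance in frame 1: 3.9. Distance in frame 2: 2.7.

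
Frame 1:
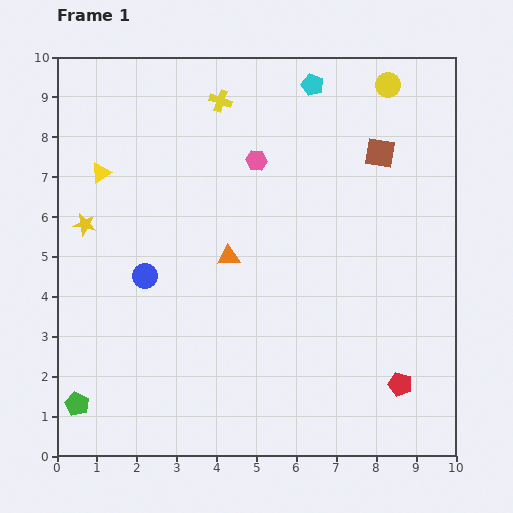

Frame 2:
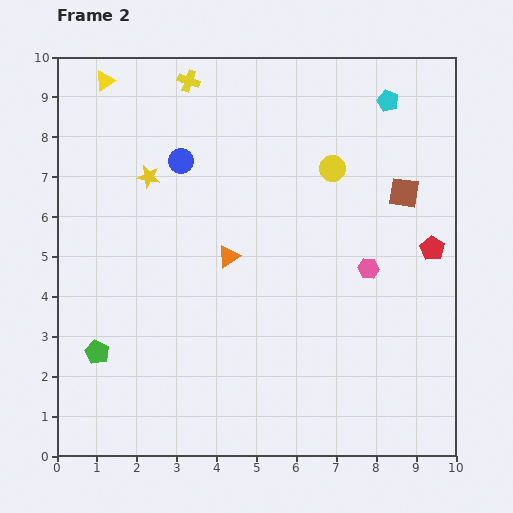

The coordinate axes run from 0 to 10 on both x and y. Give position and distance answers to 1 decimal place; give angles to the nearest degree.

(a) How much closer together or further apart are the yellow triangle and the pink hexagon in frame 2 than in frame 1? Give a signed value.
+4.2

Distance in frame 1: 3.9. Distance in frame 2: 8.1.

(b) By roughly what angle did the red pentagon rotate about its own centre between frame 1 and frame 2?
18° clockwise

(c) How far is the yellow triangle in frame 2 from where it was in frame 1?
2.3

The yellow triangle moved from (1.1, 7.1) to (1.2, 9.4), a distance of √(0.1² + 2.3²) ≈ 2.3.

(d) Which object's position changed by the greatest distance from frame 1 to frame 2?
the pink hexagon

(moved 3.9; next 3.5)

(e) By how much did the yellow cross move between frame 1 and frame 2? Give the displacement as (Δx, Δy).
(-0.8, 0.5)

The yellow cross was at (4.1, 8.9) in frame 1 and (3.3, 9.4) in frame 2.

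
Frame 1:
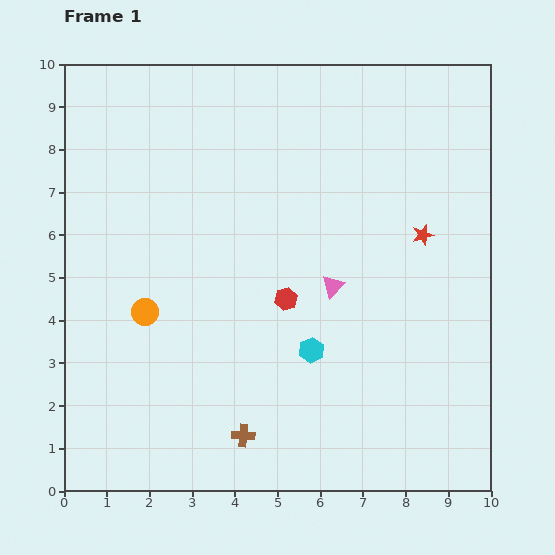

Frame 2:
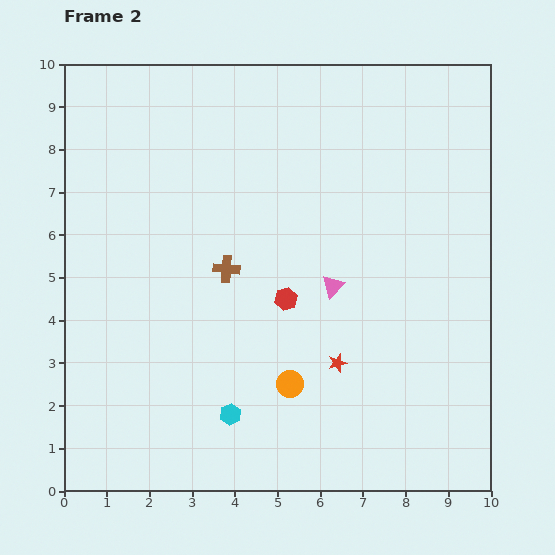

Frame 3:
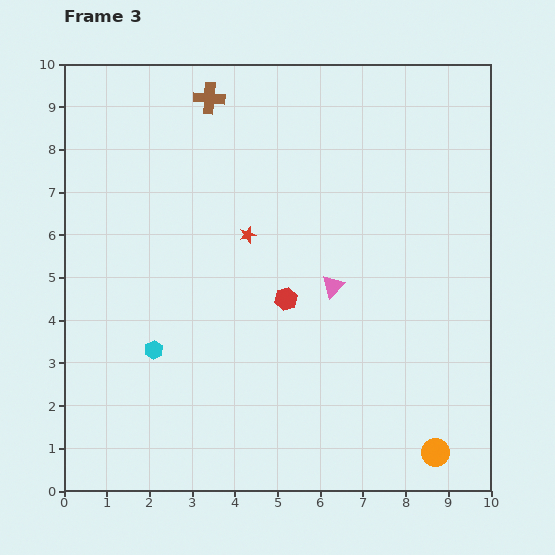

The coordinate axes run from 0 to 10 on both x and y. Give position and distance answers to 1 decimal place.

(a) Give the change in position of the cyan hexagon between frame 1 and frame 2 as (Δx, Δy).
(-1.9, -1.5)

The cyan hexagon was at (5.8, 3.3) in frame 1 and (3.9, 1.8) in frame 2.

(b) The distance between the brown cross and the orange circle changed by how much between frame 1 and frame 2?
-0.6

Distance in frame 1: 3.7. Distance in frame 2: 3.1.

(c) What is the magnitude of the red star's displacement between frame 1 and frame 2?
3.6

The red star moved from (8.4, 6.0) to (6.4, 3.0), a distance of √(2.0² + 3.0²) ≈ 3.6.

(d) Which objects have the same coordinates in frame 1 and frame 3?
the red hexagon, the pink triangle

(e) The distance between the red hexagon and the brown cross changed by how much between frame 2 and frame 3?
+3.4

Distance in frame 2: 1.6. Distance in frame 3: 5.0.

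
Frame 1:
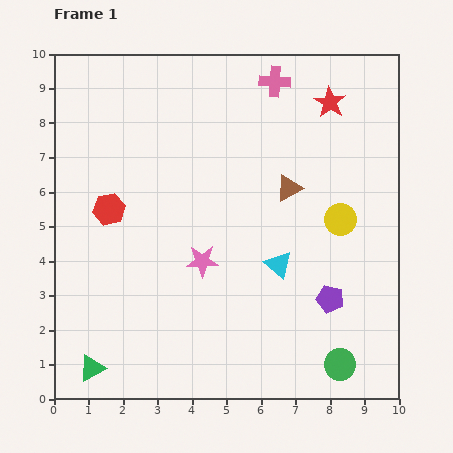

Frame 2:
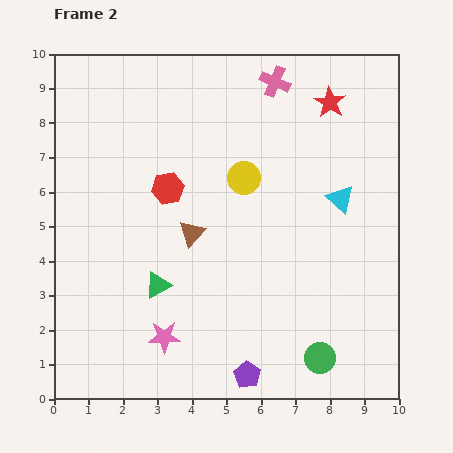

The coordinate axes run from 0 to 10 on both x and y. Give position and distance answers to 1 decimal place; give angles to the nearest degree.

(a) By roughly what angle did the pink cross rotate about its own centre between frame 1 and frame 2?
19° clockwise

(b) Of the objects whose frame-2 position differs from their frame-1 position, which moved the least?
the green circle

(moved 0.6)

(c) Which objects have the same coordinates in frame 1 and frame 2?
the red star, the pink cross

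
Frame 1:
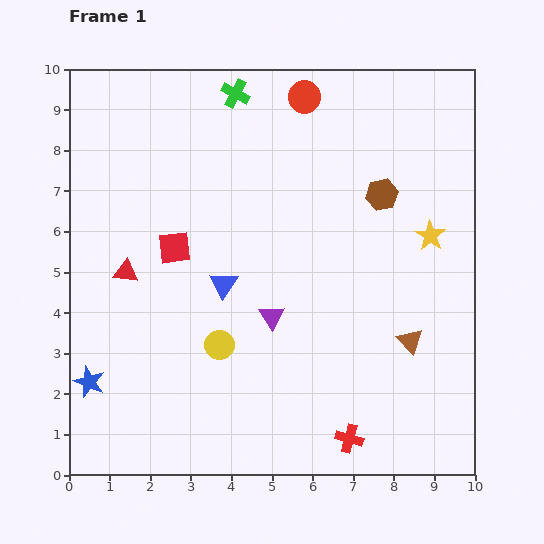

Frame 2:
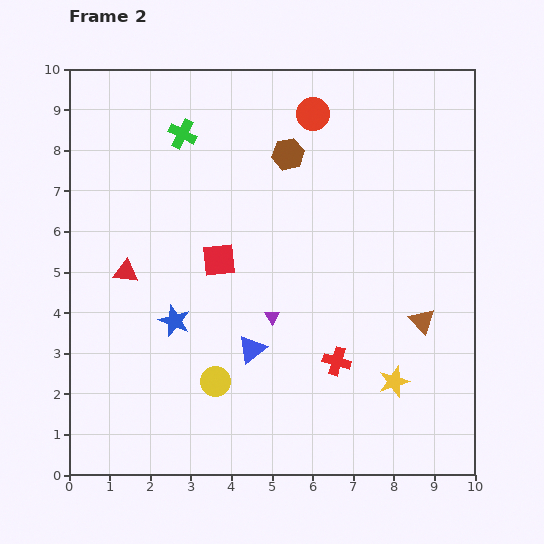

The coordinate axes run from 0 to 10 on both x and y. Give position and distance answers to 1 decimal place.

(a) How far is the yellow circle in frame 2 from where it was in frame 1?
0.9

The yellow circle moved from (3.7, 3.2) to (3.6, 2.3), a distance of √(0.1² + 0.9²) ≈ 0.9.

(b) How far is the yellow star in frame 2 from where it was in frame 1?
3.7

The yellow star moved from (8.9, 5.9) to (8.0, 2.3), a distance of √(0.9² + 3.6²) ≈ 3.7.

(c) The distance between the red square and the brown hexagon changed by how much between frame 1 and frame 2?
-2.2

Distance in frame 1: 5.3. Distance in frame 2: 3.1.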